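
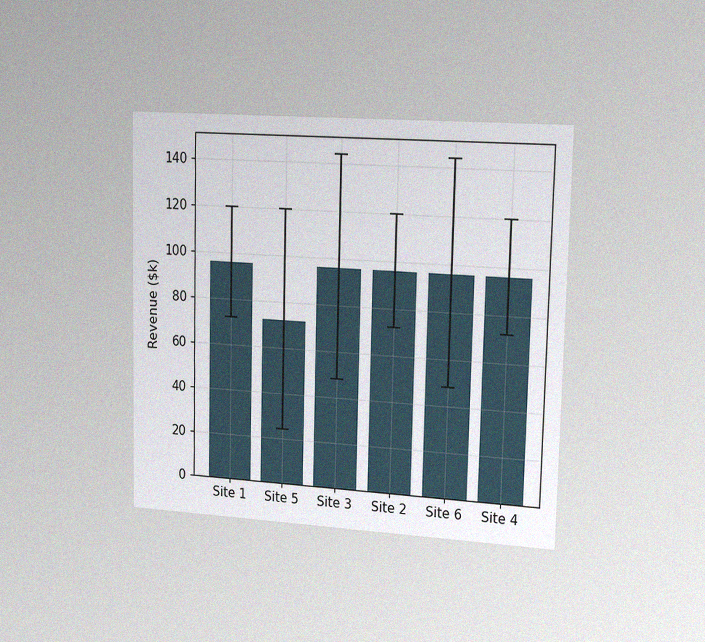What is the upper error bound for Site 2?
The chart is viewed slightly from the right, with some photo noise. The Site 2 bar's upper whisker reaches $120k.

$120k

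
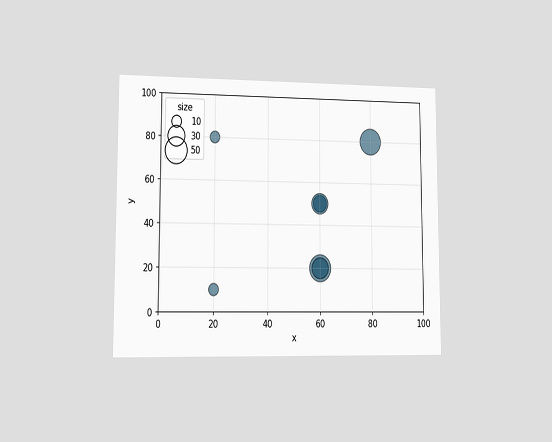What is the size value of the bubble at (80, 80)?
50

The chart is viewed at a slight angle. Matching the bubble at (80, 80) against the size legend gives 50.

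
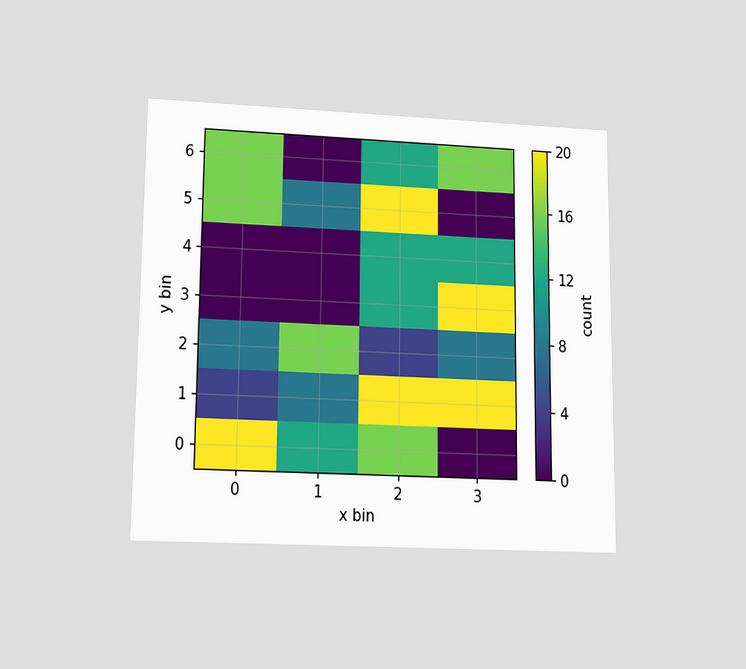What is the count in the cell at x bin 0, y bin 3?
0

The chart is viewed slightly from below. Matching the cell (0, 3) against the colorbar gives 0.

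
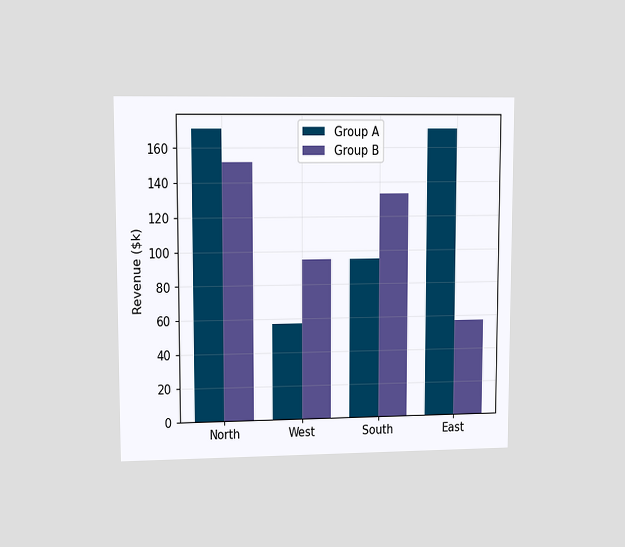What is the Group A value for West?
The chart is viewed at a slight angle. The Group A bar at West reaches $57k on the y-axis.

$57k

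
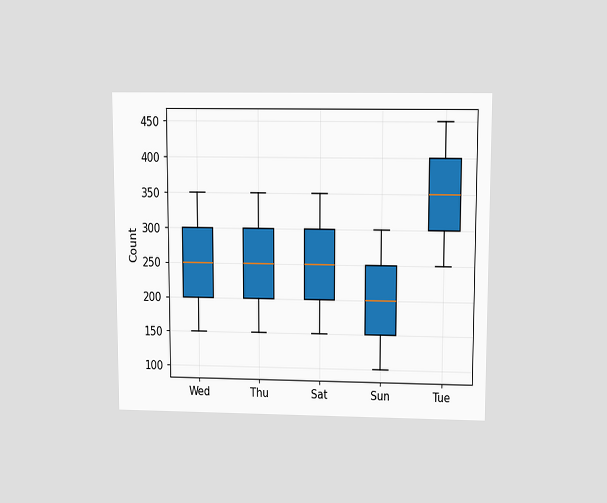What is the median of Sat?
The chart is viewed slightly from above. The median line in the Sat box sits at 250.

250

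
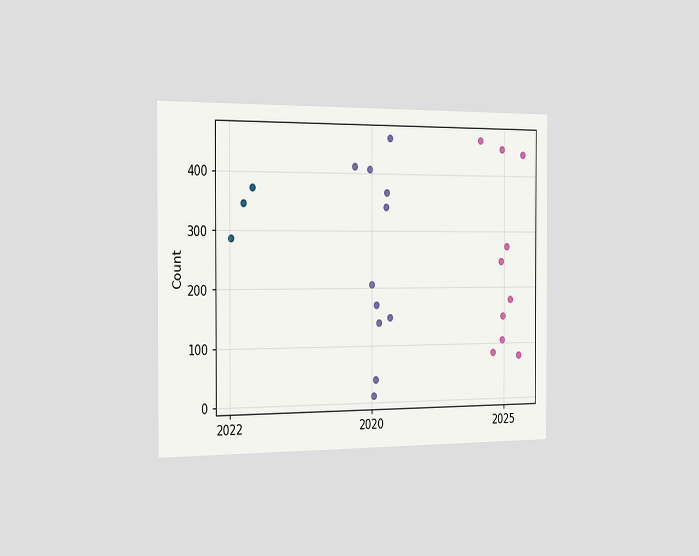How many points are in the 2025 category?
The chart is viewed slightly from the left. Counting the markers in the 2025 column gives 10.

10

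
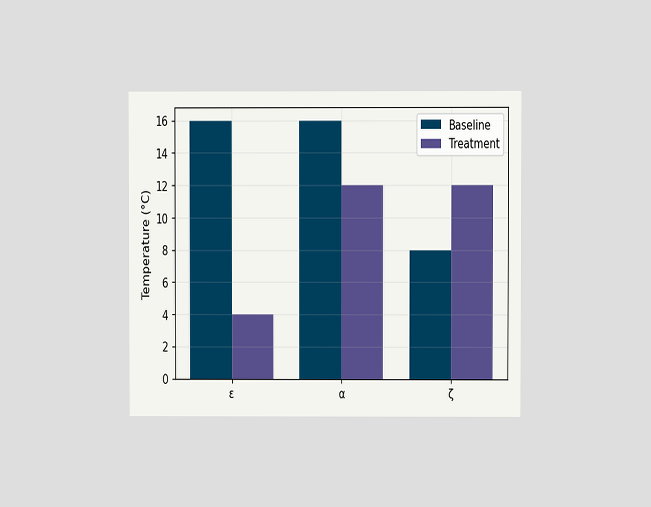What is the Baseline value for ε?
16°C

The chart is viewed at a slight angle. The Baseline bar at ε reaches 16°C on the y-axis.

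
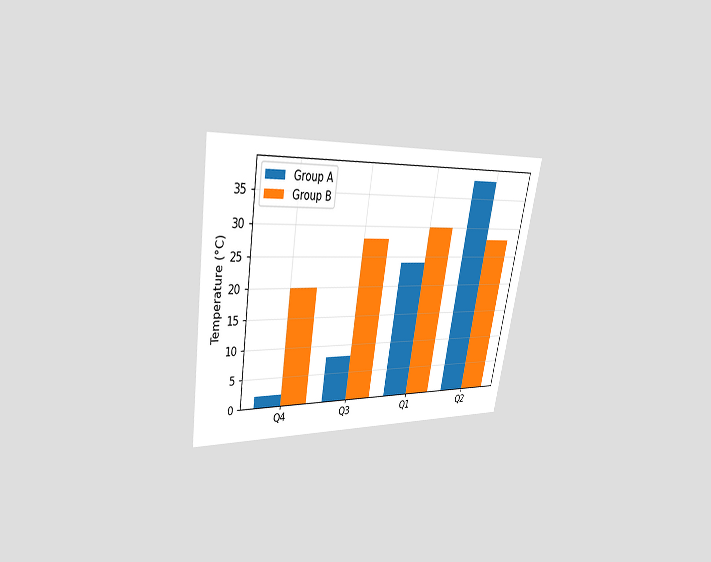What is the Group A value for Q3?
The chart is tilted about 10° clockwise and viewed at a slight angle. The Group A bar at Q3 reaches 8°C on the y-axis.

8°C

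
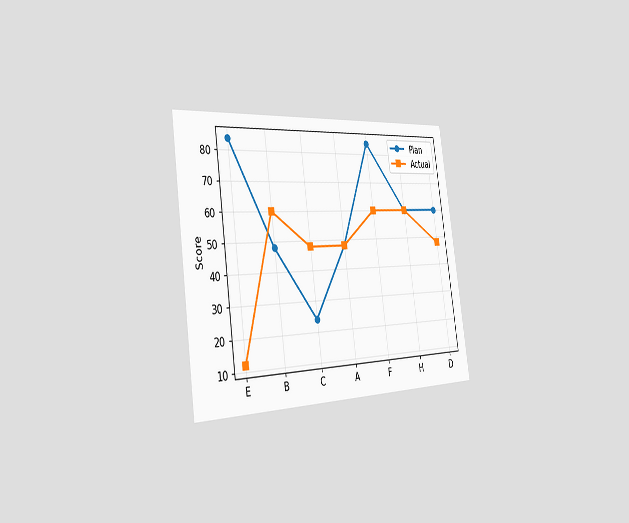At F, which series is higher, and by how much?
The chart is tilted about 8° counter-clockwise and viewed slightly from the left. At F, Plan sits above the other line by 24.

Plan, by 24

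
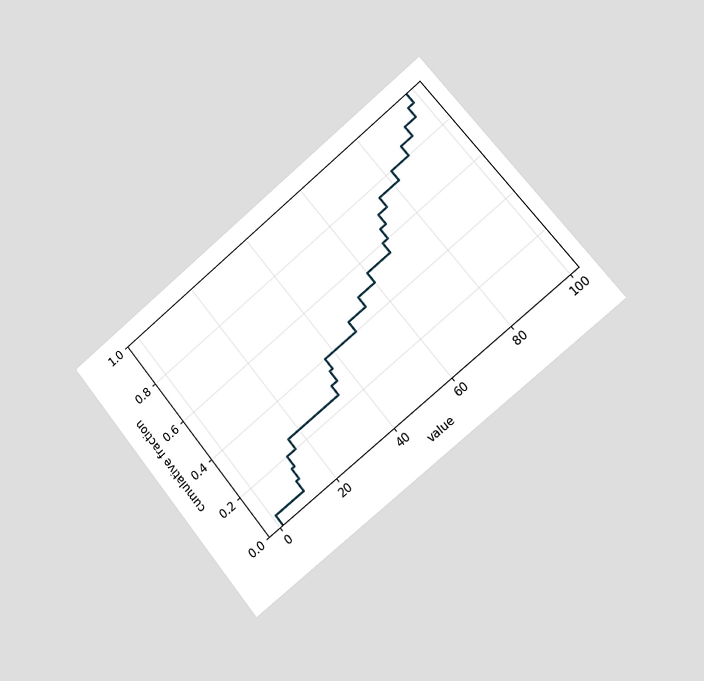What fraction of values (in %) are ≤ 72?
The chart is tilted about 39° counter-clockwise and viewed slightly from the right. At x=72 the ECDF step is at 70%.

70%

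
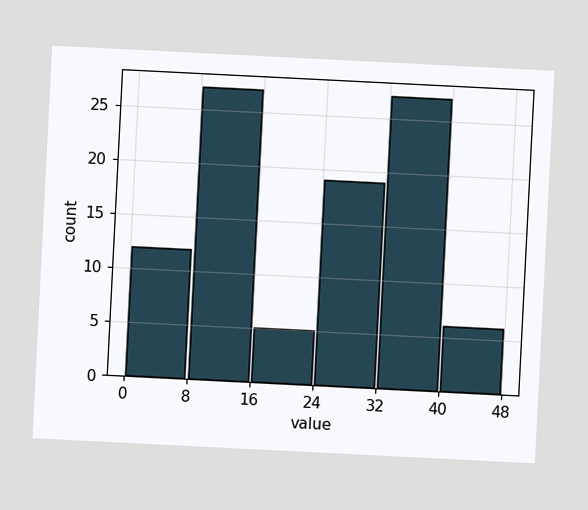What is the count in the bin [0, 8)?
12

The chart is tilted about 3° clockwise. The [0, 8) bin has height 12.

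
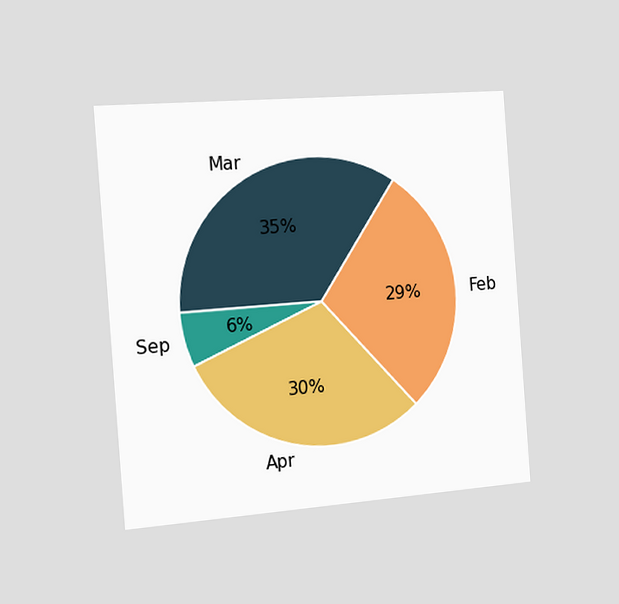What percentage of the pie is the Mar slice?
The chart is tilted about 4° counter-clockwise and viewed slightly from the left. The Mar slice takes up 35% of the pie.

35%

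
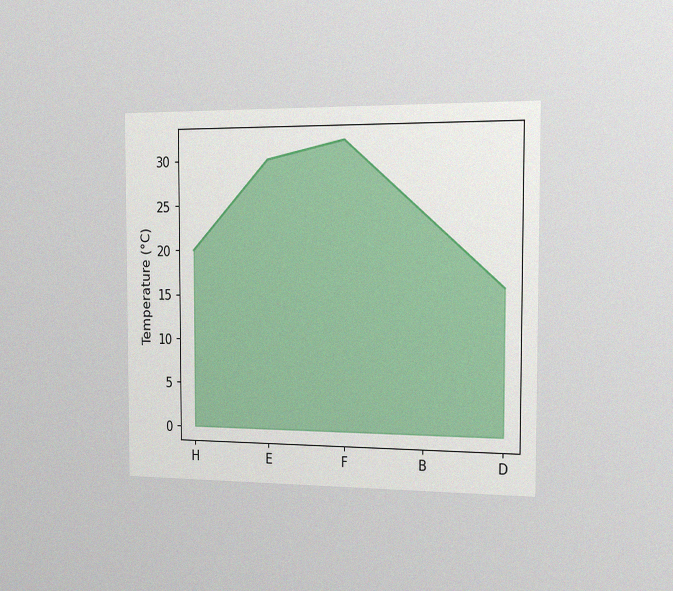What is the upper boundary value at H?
The chart is viewed slightly from the right, with some photo noise. At H the upper boundary is at 20°C.

20°C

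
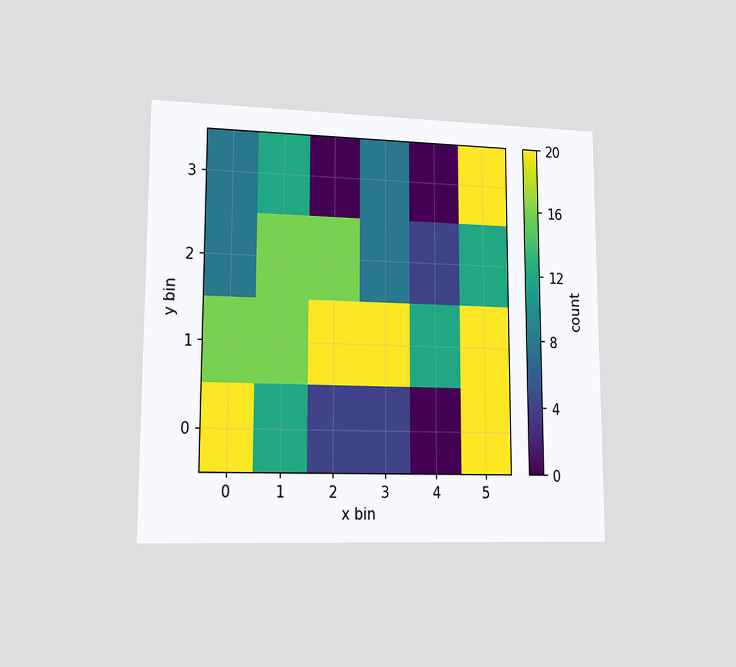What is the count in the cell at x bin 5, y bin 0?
20

The chart is viewed at a slight angle. Matching the cell (5, 0) against the colorbar gives 20.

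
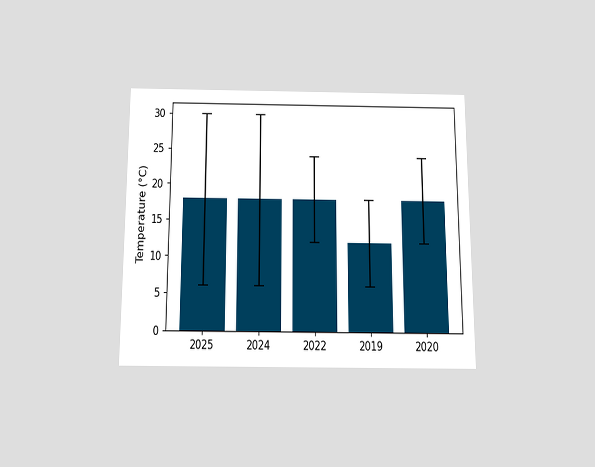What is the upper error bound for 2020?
24°C

The chart is viewed slightly from below. The 2020 bar's upper whisker reaches 24°C.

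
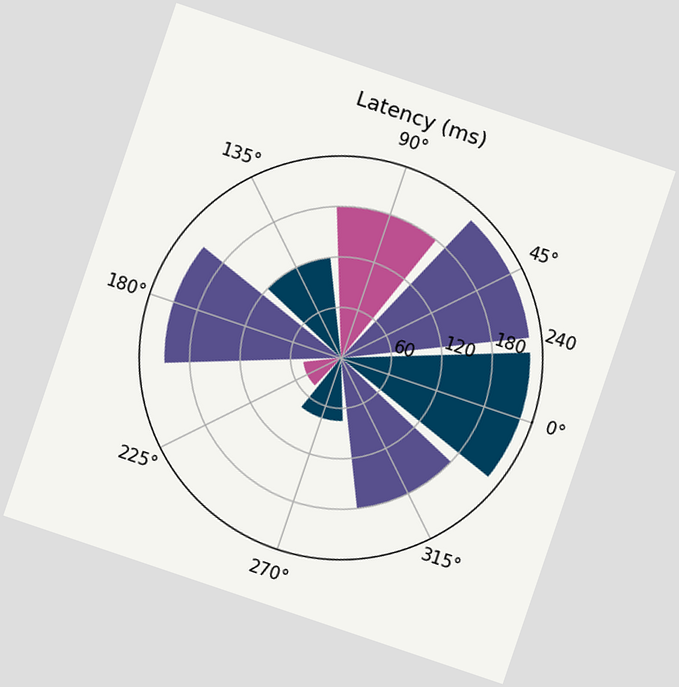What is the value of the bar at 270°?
The chart is tilted about 19° clockwise. The bar at 270° reaches 75ms on the radial axis.

75ms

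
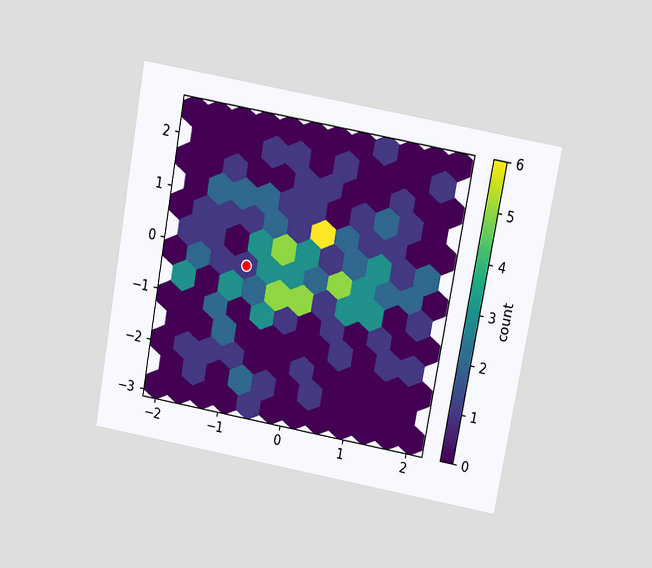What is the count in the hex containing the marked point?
The chart is tilted about 10° clockwise and viewed slightly from above. The marked hex reads 1 on the colorbar.

1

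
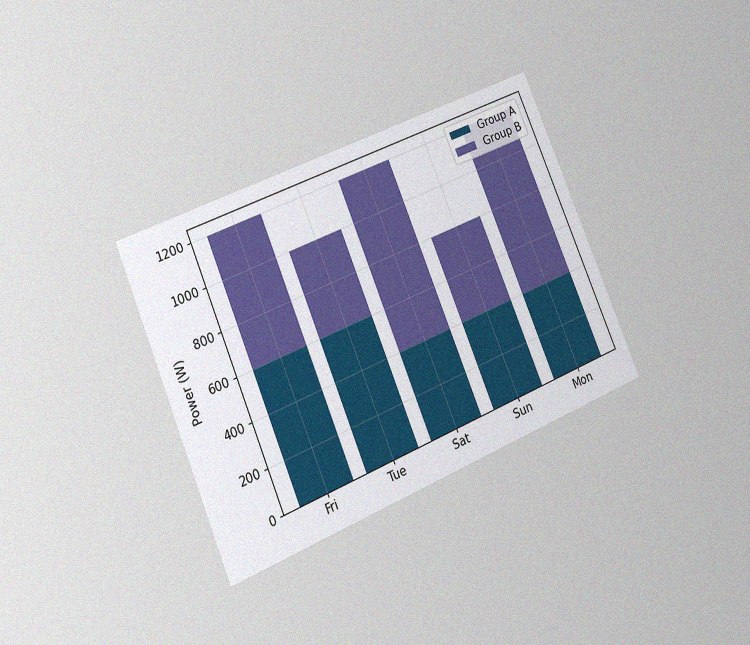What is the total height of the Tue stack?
The chart is tilted about 23° counter-clockwise and viewed at a slight angle, with some photo noise. The Tue stack's top reaches 1000W on the y-axis.

1000W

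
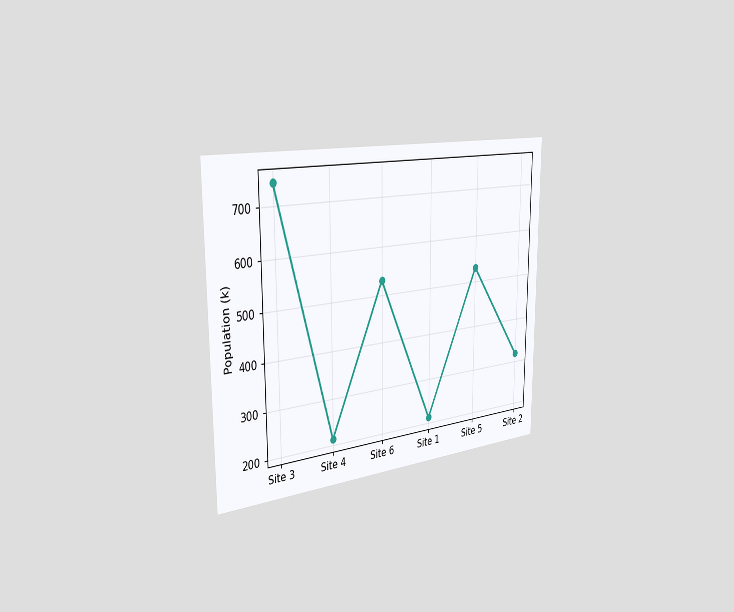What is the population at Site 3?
742k

The chart is viewed slightly from the left. At Site 3, the line is at 742k.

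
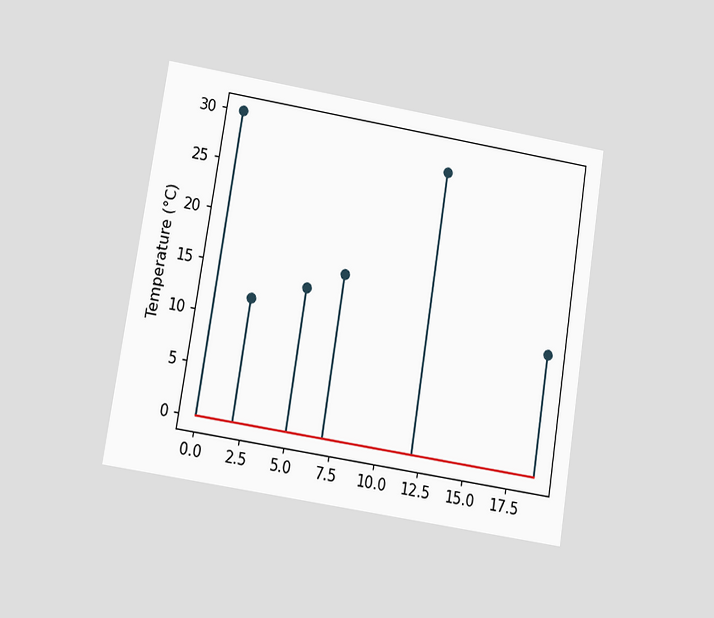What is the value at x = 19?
12°C

The chart is tilted about 9° clockwise and viewed at a slight angle. The stem at x=19 reaches 12°C.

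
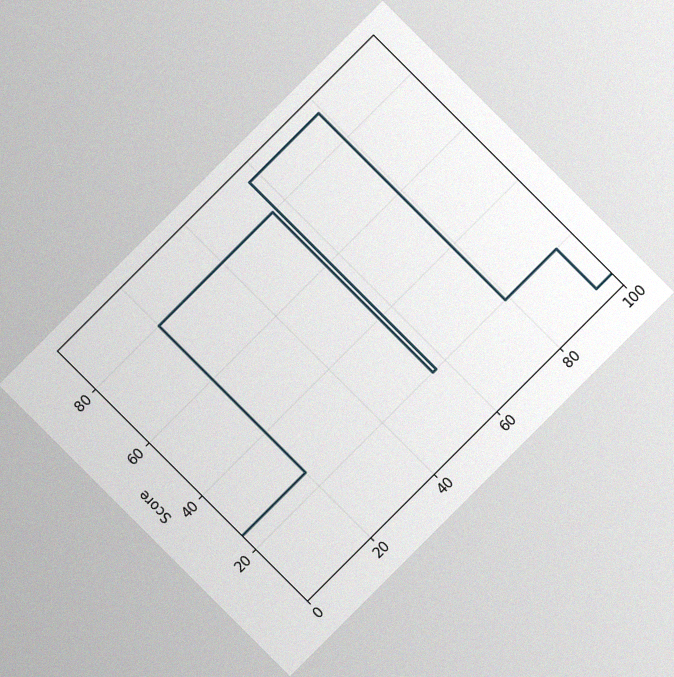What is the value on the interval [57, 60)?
90

The chart is tilted about 45° counter-clockwise, with some photo noise. On [57, 60) the step sits at 90.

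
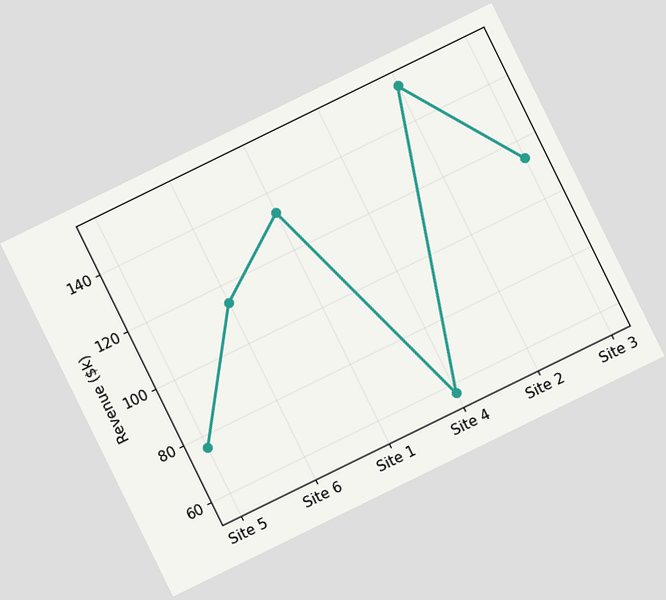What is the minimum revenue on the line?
The chart is tilted about 26° counter-clockwise. The lowest point is at Site 4, and reading across to the y-axis gives $57k.

$57k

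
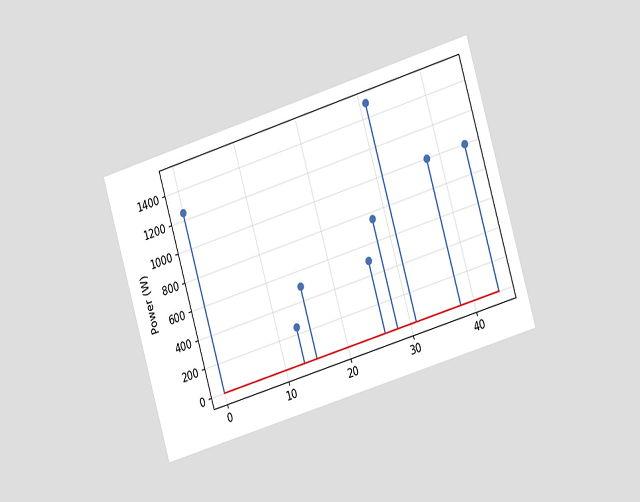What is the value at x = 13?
250W

The chart is tilted about 17° counter-clockwise and viewed slightly from the right. The stem at x=13 reaches 250W.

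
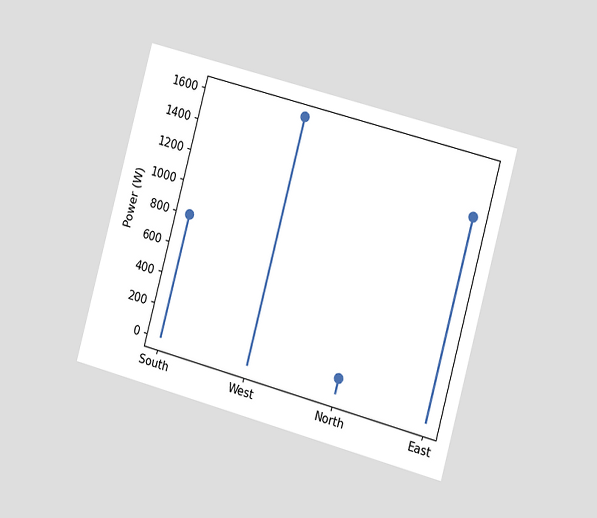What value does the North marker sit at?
The chart is tilted about 15° clockwise and viewed at a slight angle. The North marker sits at 100W.

100W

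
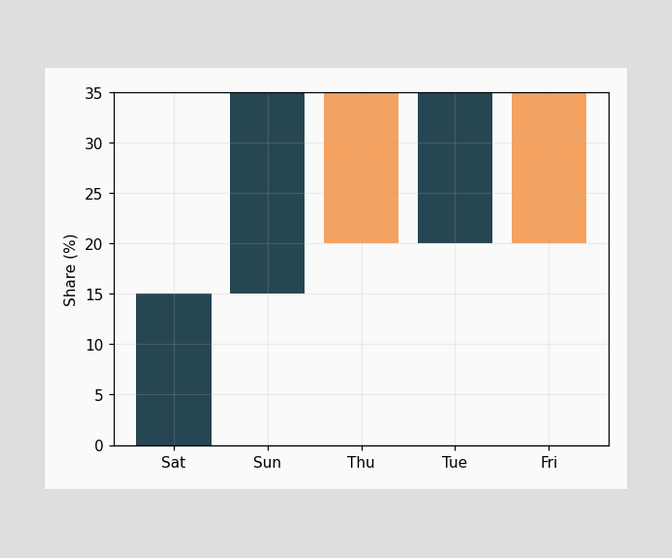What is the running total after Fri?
After Fri the running total reaches 20%.

20%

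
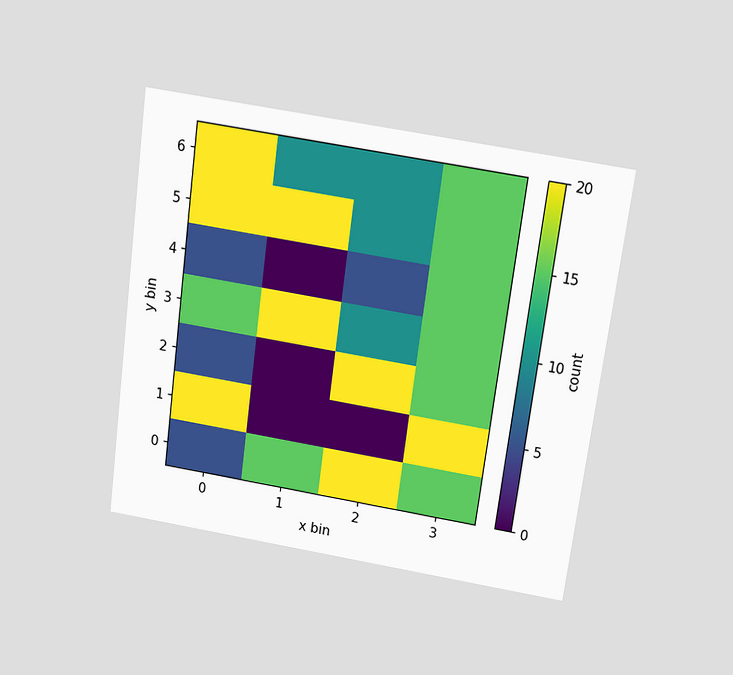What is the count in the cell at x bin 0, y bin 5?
20

The chart is tilted about 8° clockwise and viewed slightly from above. Matching the cell (0, 5) against the colorbar gives 20.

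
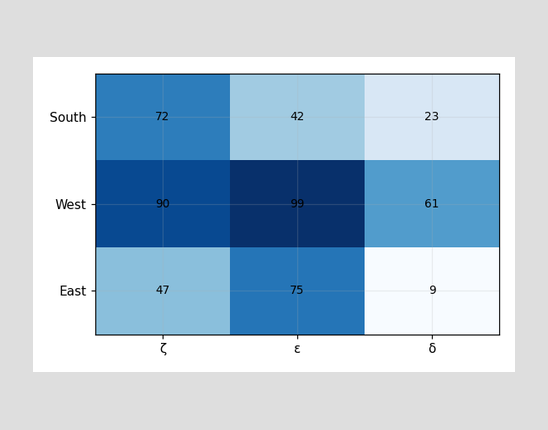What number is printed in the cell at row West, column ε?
The (West, ε) cell reads 99.

99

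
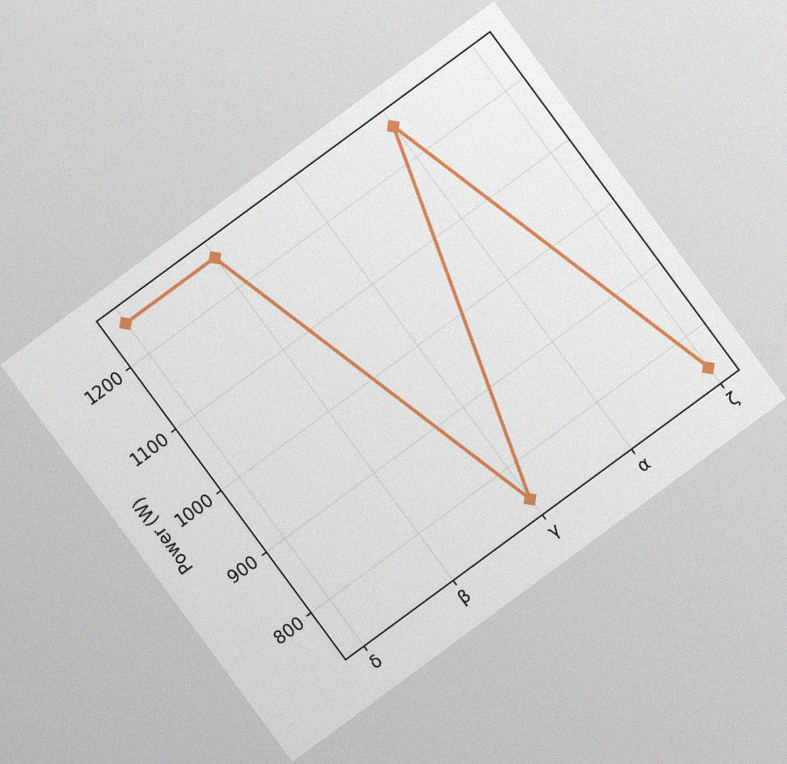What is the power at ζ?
750W

The chart is tilted about 36° counter-clockwise, with some photo noise. At ζ, the line is at 750W.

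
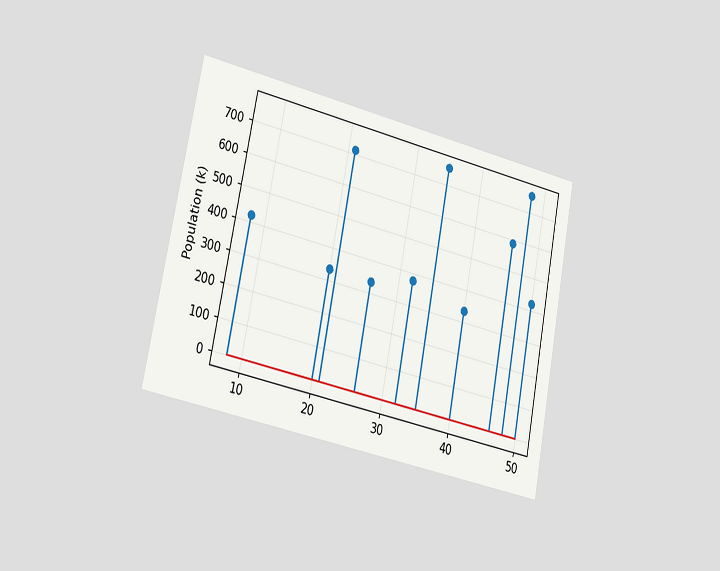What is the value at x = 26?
336k

The chart is tilted about 11° clockwise and viewed slightly from the left. The stem at x=26 reaches 336k.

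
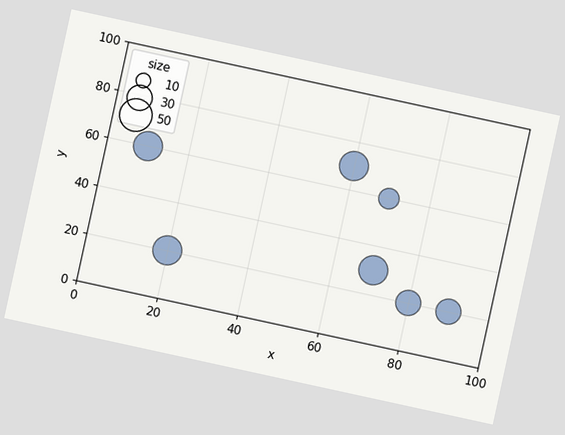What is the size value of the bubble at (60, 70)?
40

The chart is tilted about 12° clockwise. Matching the bubble at (60, 70) against the size legend gives 40.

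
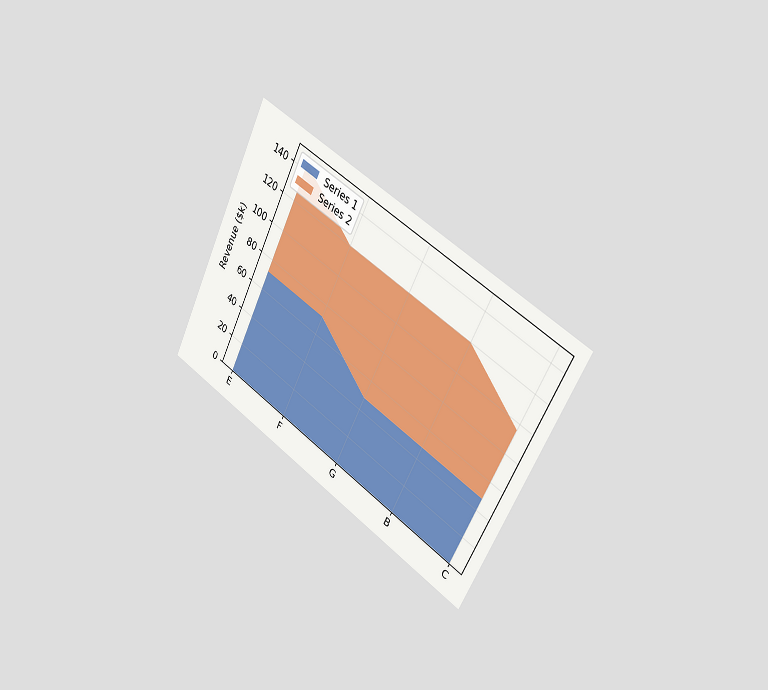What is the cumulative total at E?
The chart is tilted about 27° clockwise and viewed slightly from the right. The stacked total at E reaches $144k.

$144k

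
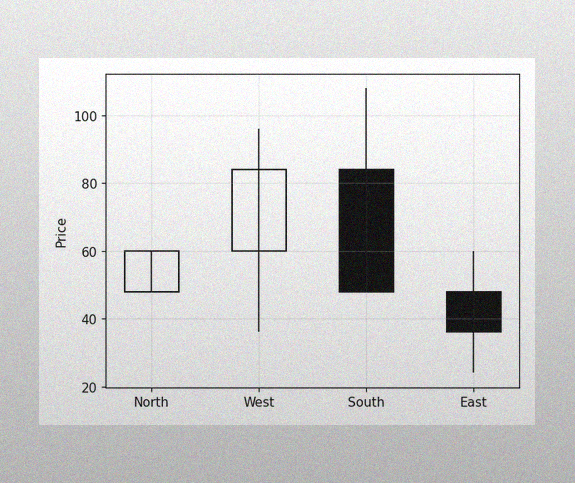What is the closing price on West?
84

The image has some photo noise and uneven lighting. The West candle closes at 84.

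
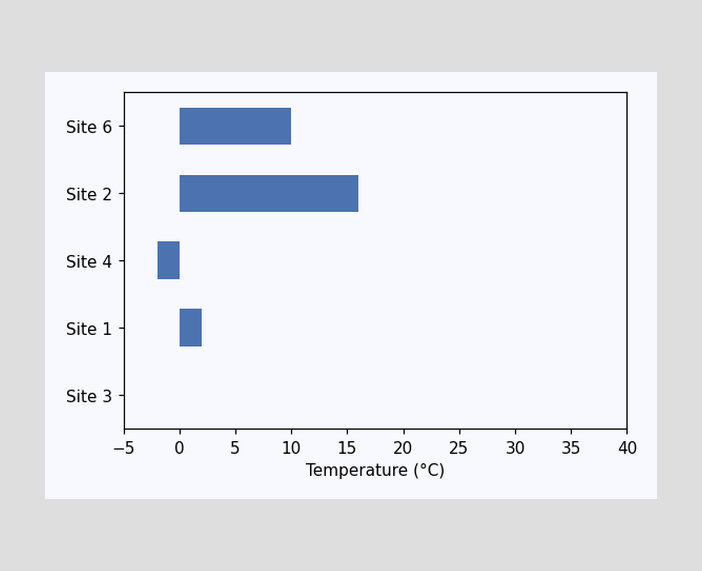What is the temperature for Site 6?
Reading along the chart's x-axis, the Site 6 bar reaches 10°C.

10°C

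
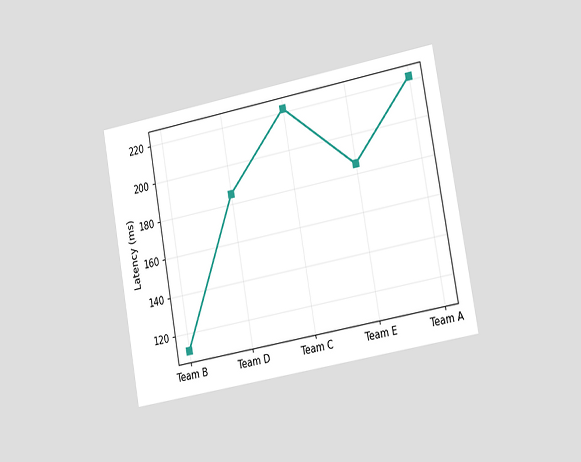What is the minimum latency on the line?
111ms

The chart is tilted about 10° counter-clockwise and viewed slightly from the right. The lowest point is at Team B, and reading across to the y-axis gives 111ms.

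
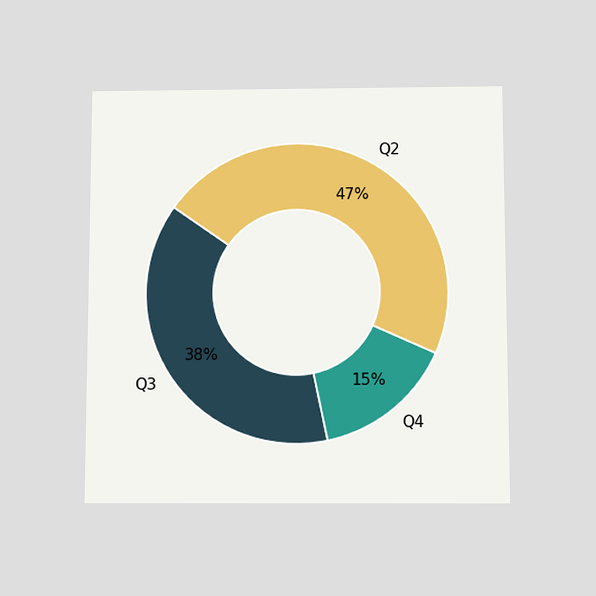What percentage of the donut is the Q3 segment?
The chart is viewed slightly from below. The Q3 segment takes up 38% of the ring.

38%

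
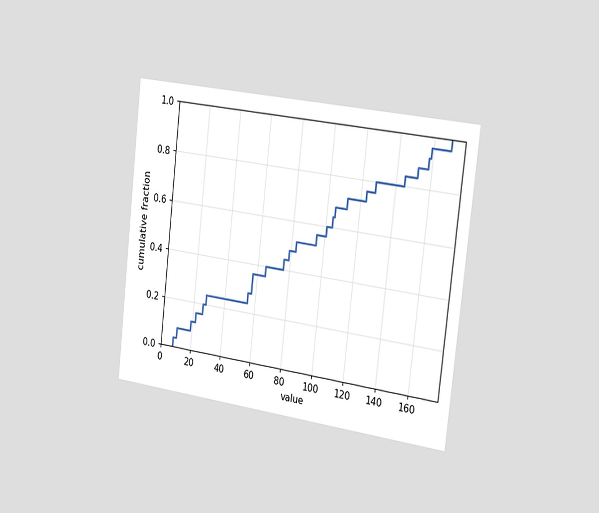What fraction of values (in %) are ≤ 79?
The chart is tilted about 6° clockwise and viewed slightly from the right. At x=79 the ECDF step is at 48%.

48%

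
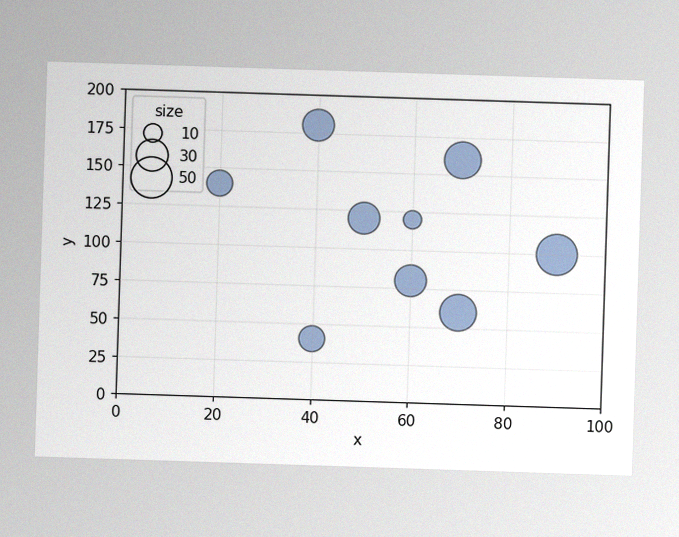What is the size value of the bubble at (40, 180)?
30

The image has some photo noise and uneven lighting. Matching the bubble at (40, 180) against the size legend gives 30.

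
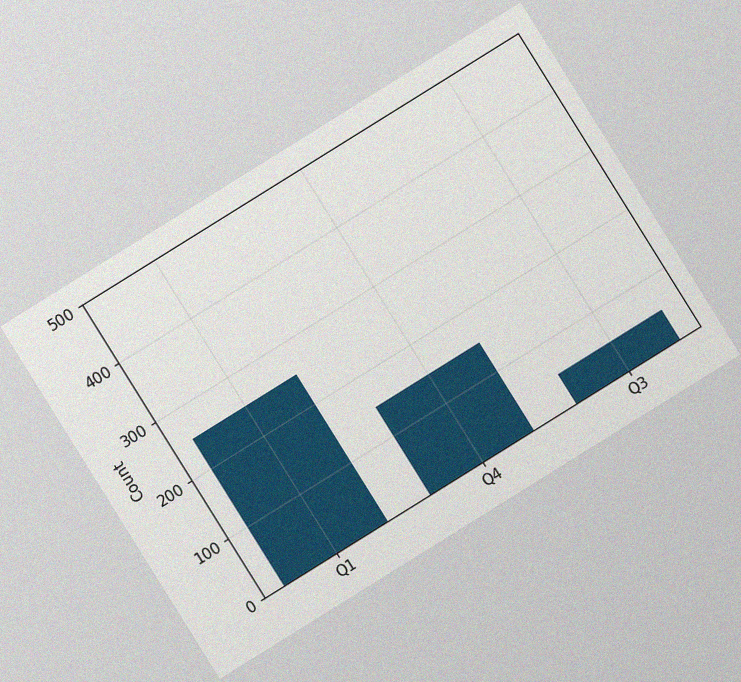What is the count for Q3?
The chart is tilted about 32° counter-clockwise, with some photo noise. Reading along the chart's y-axis, the Q3 bar reaches 50.

50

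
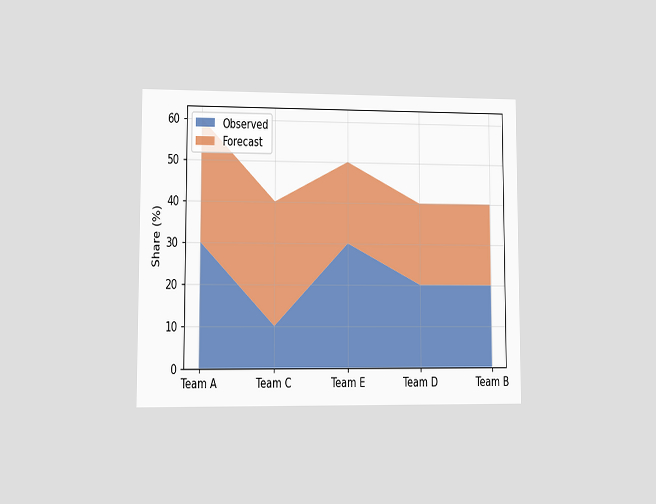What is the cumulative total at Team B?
The chart is viewed at a slight angle. The stacked total at Team B reaches 40%.

40%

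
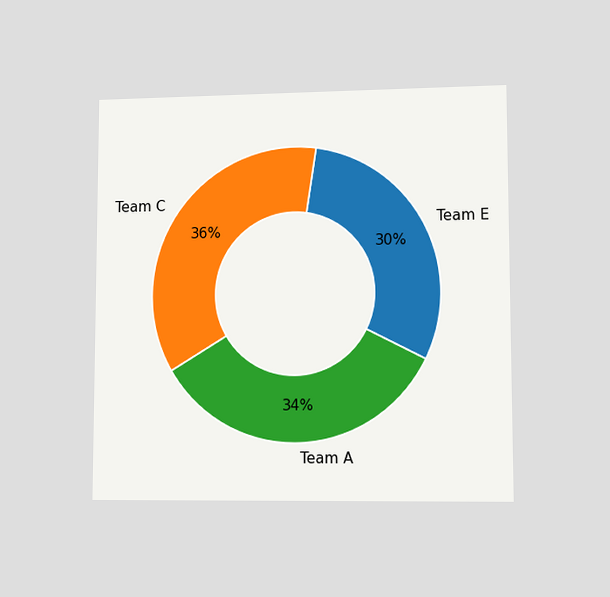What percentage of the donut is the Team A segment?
The chart is viewed at a slight angle. The Team A segment takes up 34% of the ring.

34%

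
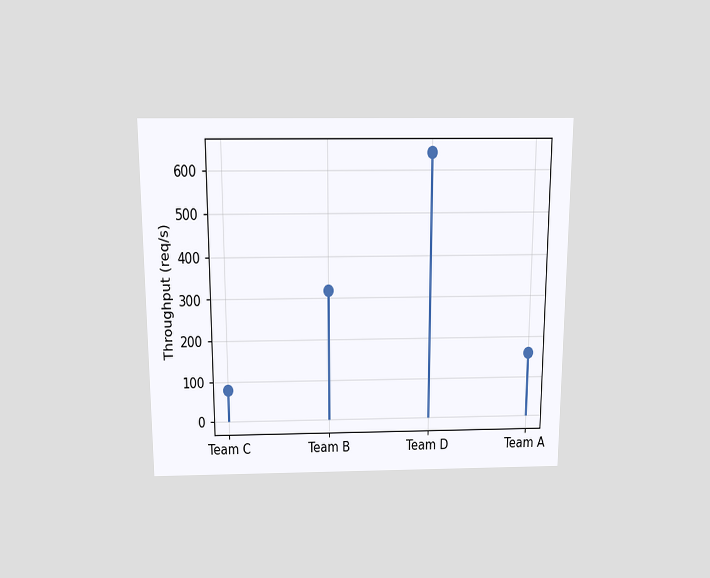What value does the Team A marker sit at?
160req/s

The chart is viewed slightly from above. The Team A marker sits at 160req/s.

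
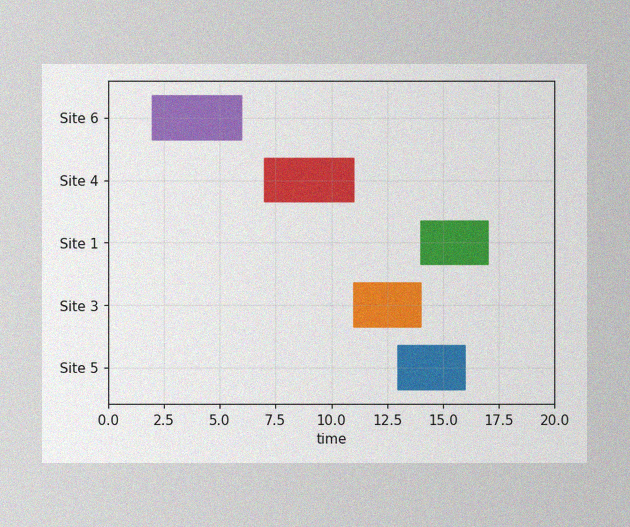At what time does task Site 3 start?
The image has some photo noise and uneven lighting. The Site 3 bar begins at t=11.

11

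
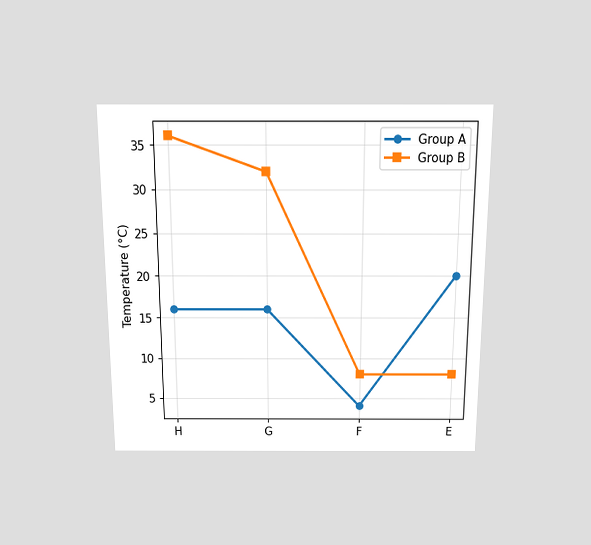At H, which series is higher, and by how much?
The chart is viewed slightly from above. At H, Group B sits above the other line by 20°C.

Group B, by 20°C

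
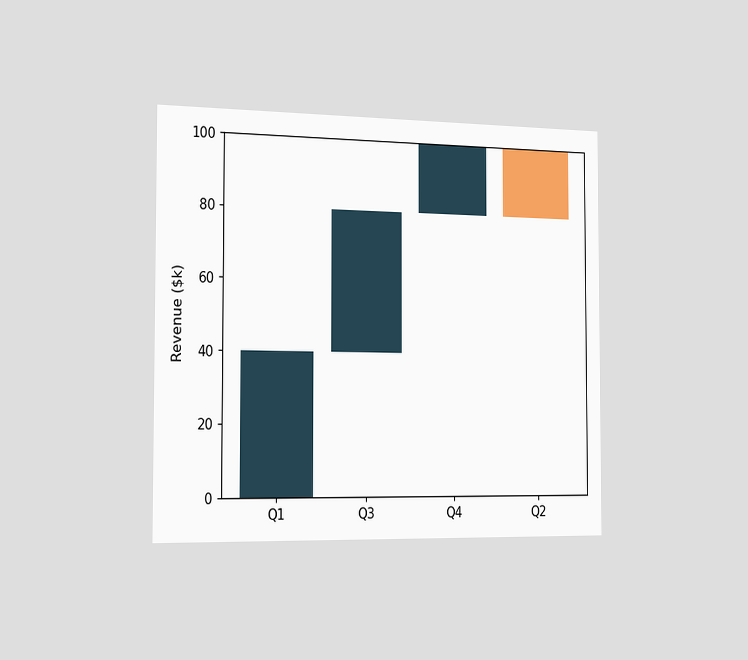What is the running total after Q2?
The chart is viewed slightly from the left. After Q2 the running total reaches $80k.

$80k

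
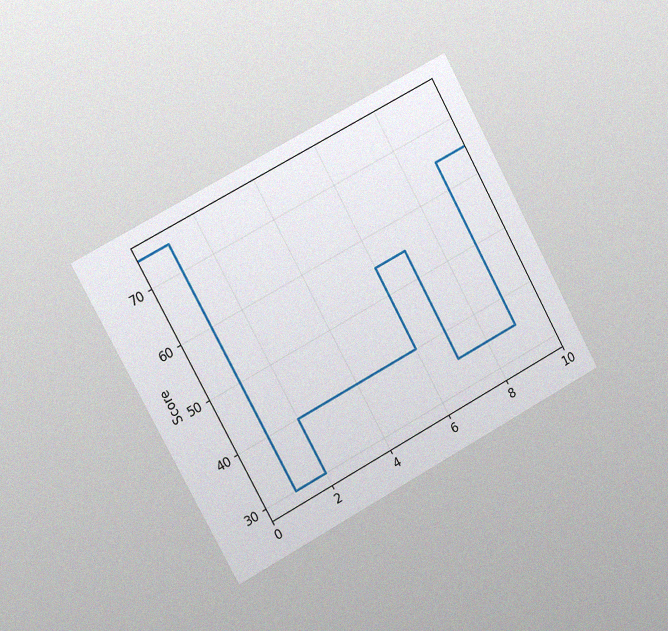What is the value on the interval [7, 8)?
The chart is tilted about 28° counter-clockwise and viewed slightly from the left, with some photo noise. On [7, 8) the step sits at 35.

35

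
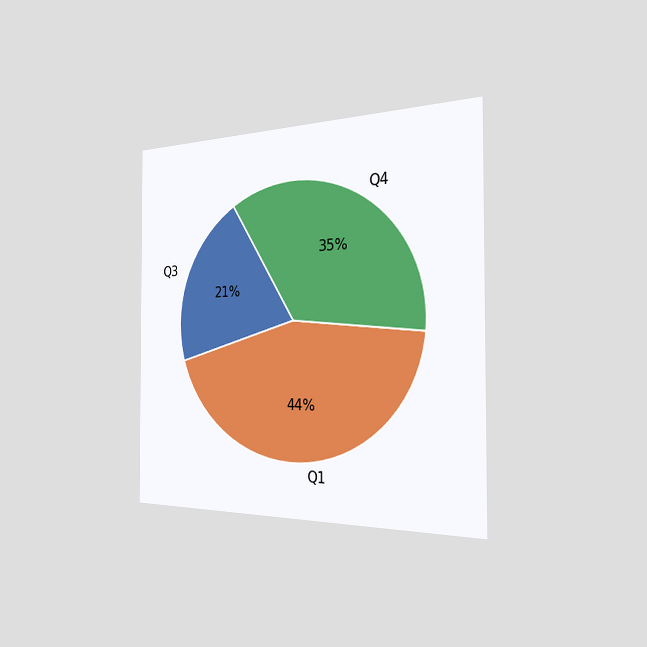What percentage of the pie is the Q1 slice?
44%

The chart is viewed slightly from the right. The Q1 slice takes up 44% of the pie.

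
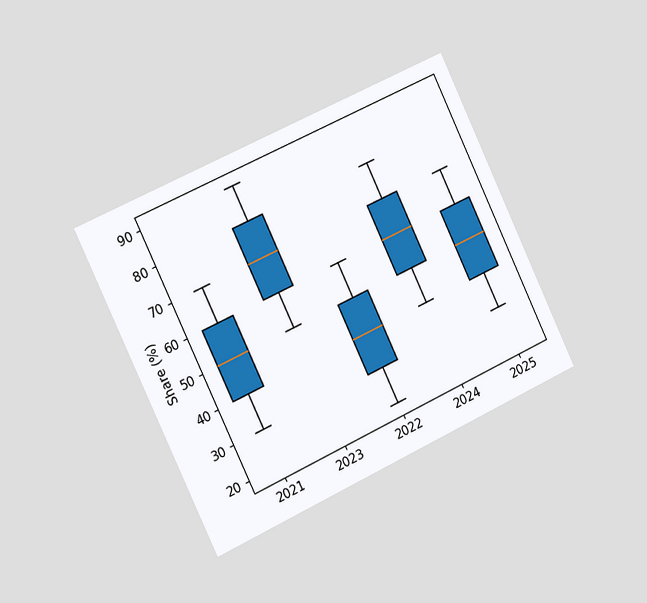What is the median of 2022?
The chart is tilted about 25° counter-clockwise and viewed slightly from the left. The median line in the 2022 box sits at 40%.

40%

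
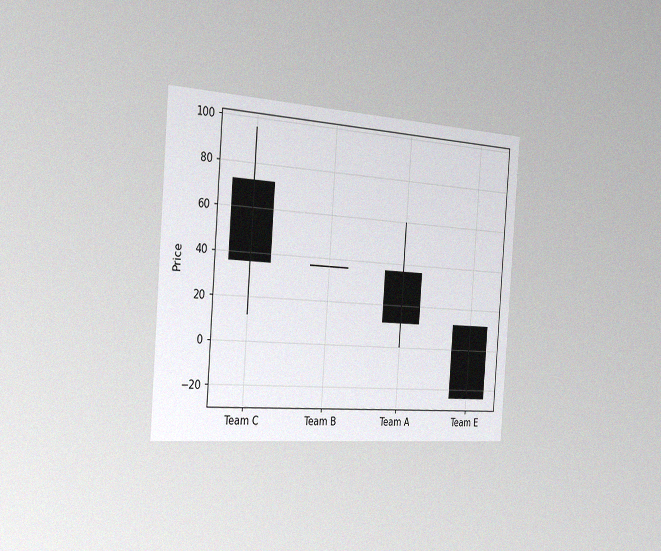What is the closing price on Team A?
The chart is tilted about 4° clockwise and viewed slightly from the left, with some photo noise. The Team A candle closes at 12.

12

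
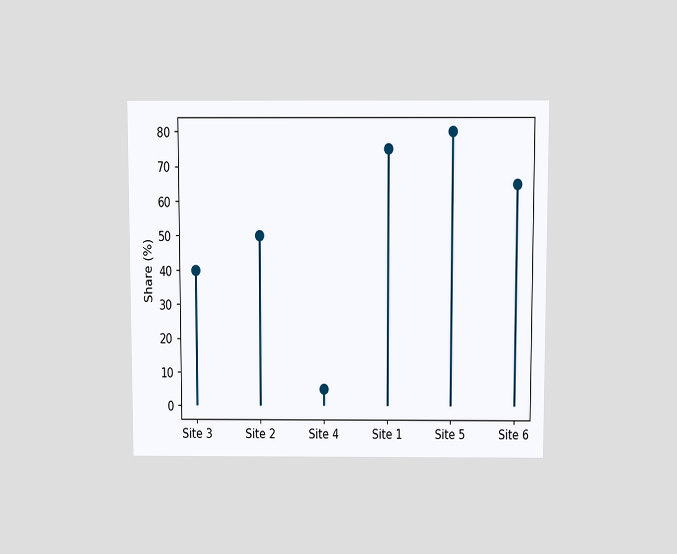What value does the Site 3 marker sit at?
The chart is viewed slightly from above. The Site 3 marker sits at 40%.

40%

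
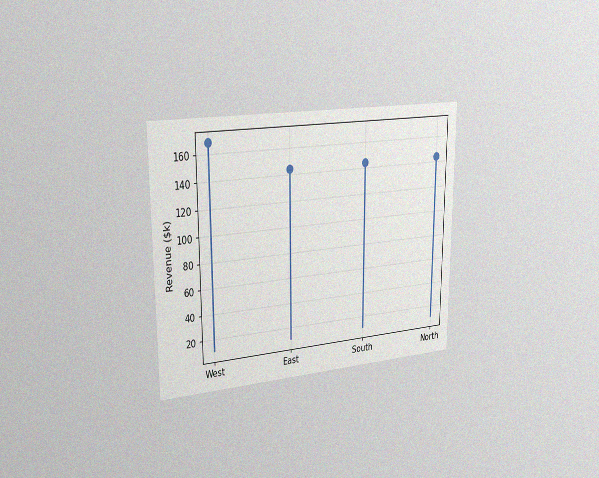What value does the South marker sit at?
The chart is viewed slightly from the left, with some photo noise. The South marker sits at $144k.

$144k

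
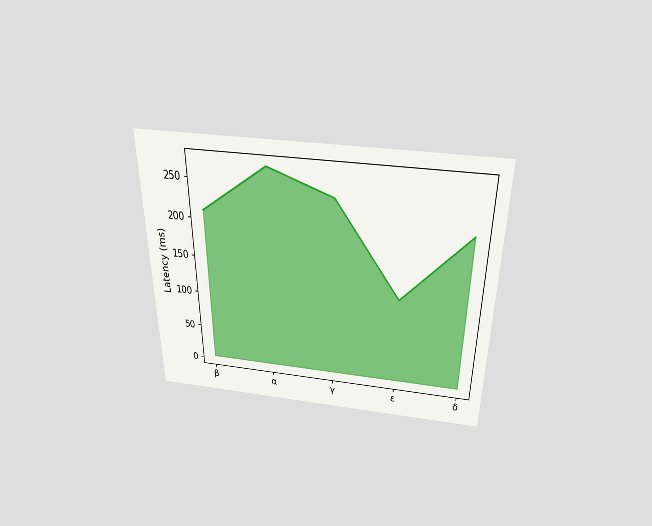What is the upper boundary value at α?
The chart is viewed slightly from above. At α the upper boundary is at 270ms.

270ms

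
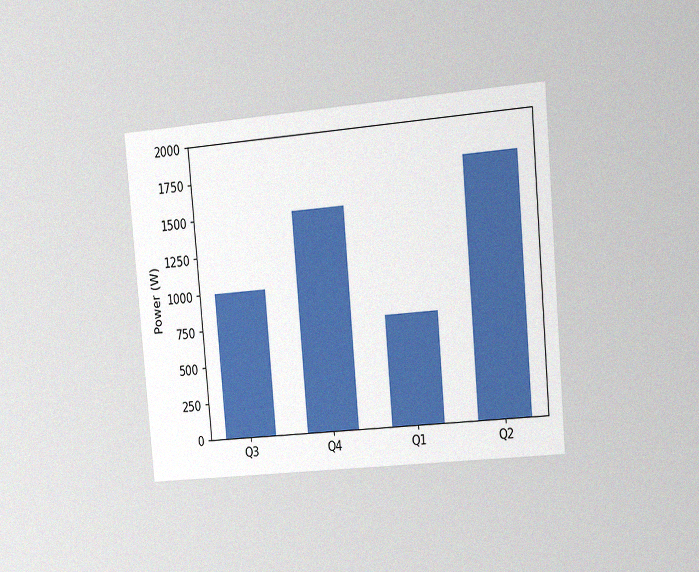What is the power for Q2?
1750W

The chart is tilted about 5° counter-clockwise and viewed at a slight angle, with some photo noise. Reading along the chart's y-axis, the Q2 bar reaches 1750W.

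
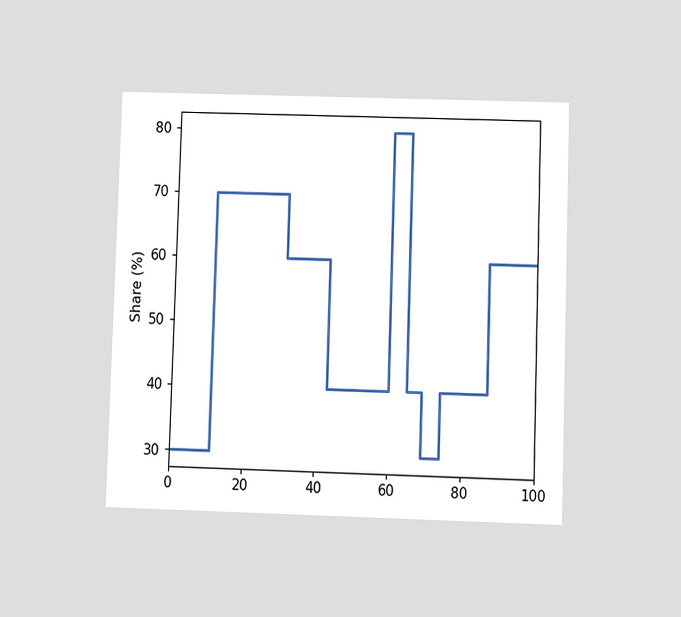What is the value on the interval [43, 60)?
40%

The chart is viewed at a slight angle. On [43, 60) the step sits at 40%.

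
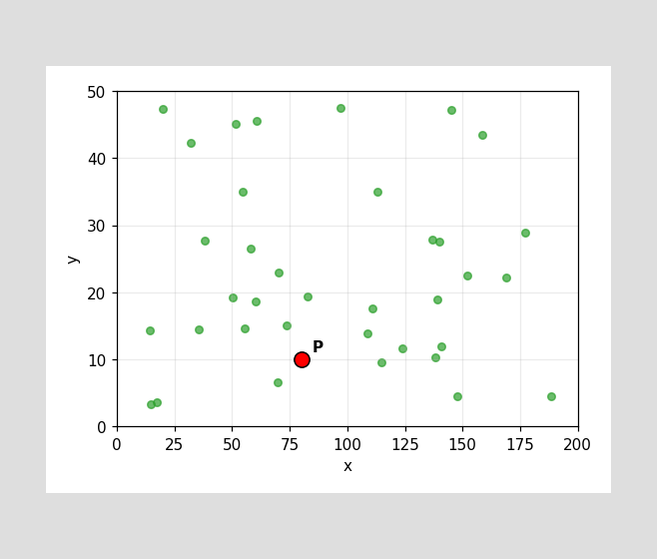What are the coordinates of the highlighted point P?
(80, 10)

Following the gridlines from P to each axis, P sits at (80, 10).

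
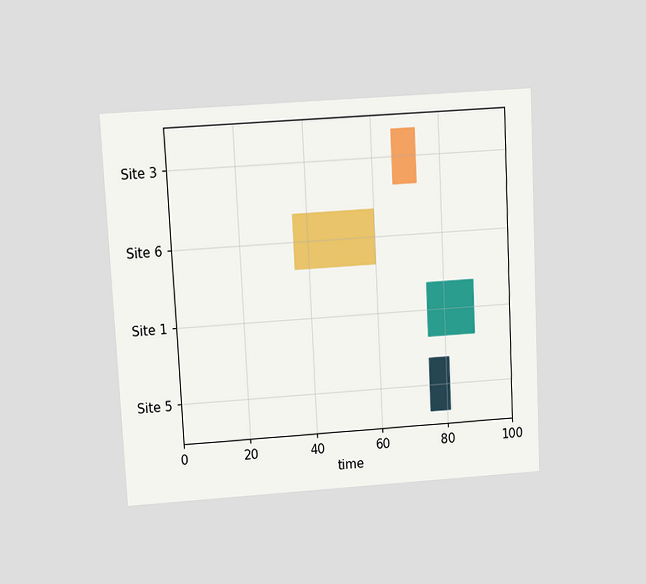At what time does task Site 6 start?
36

The chart is tilted about 3° counter-clockwise and viewed slightly from above. The Site 6 bar begins at t=36.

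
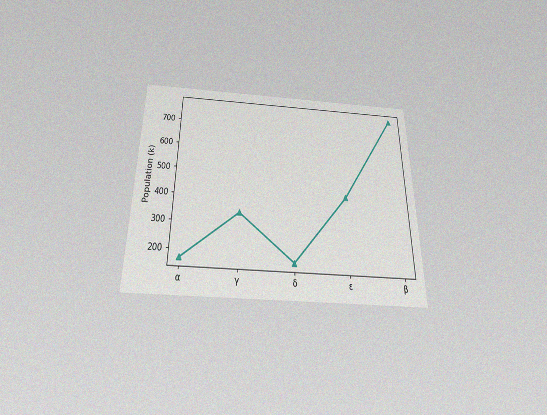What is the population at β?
The chart is viewed slightly from below, with some photo noise. At β, the line is at 765k.

765k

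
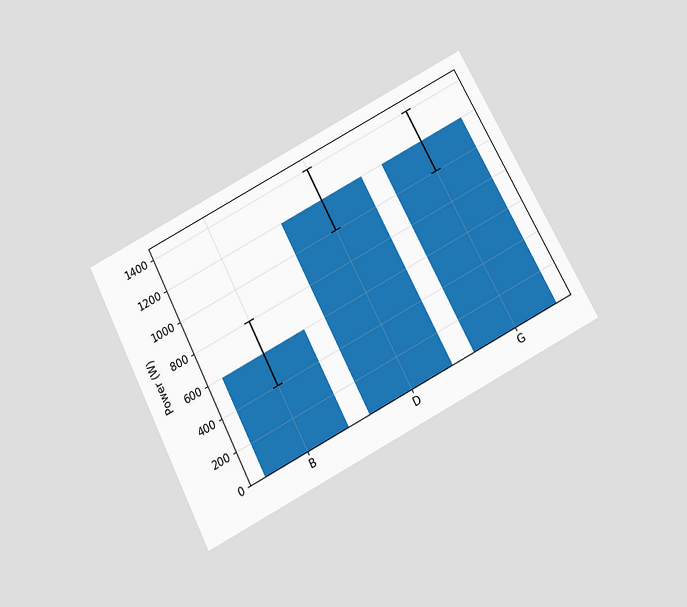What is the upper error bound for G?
The chart is tilted about 27° counter-clockwise and viewed slightly from below. The G bar's upper whisker reaches 1400W.

1400W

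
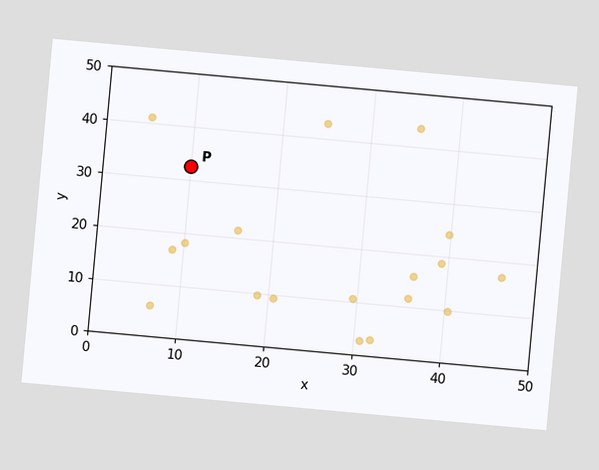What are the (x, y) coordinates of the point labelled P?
The chart is tilted about 5° clockwise. Following the gridlines from P to each axis, P sits at (10, 32.5).

(10, 32.5)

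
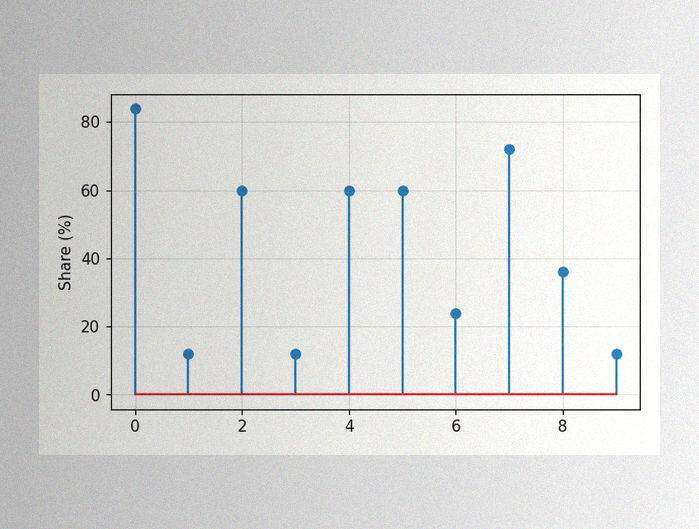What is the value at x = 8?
The image has some photo noise and uneven lighting. The stem at x=8 reaches 36%.

36%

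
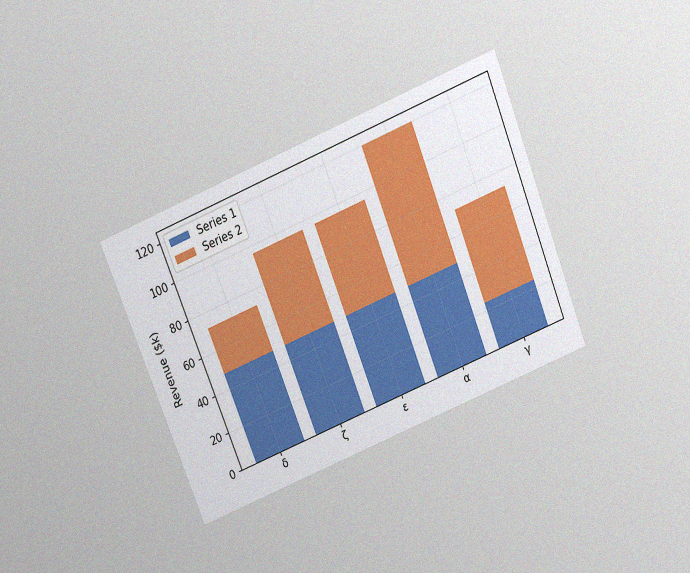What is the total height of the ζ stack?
The chart is tilted about 22° counter-clockwise and viewed slightly from above, with some photo noise. The ζ stack's top reaches $96k on the y-axis.

$96k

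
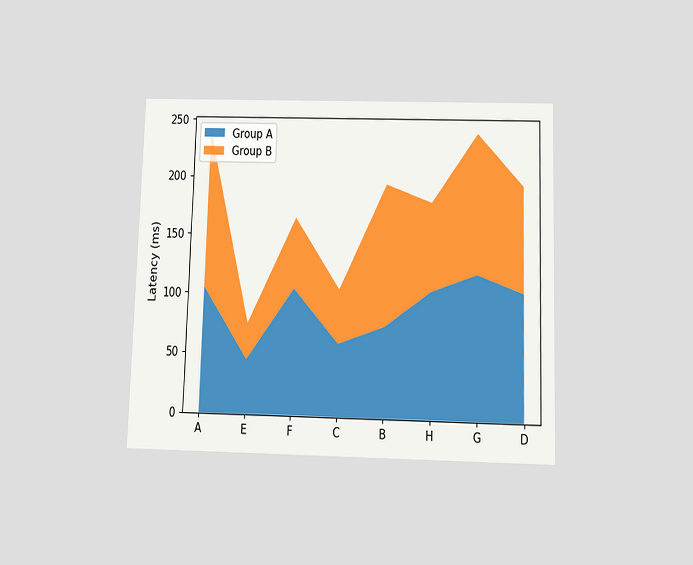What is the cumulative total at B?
The chart is viewed slightly from below. The stacked total at B reaches 195ms.

195ms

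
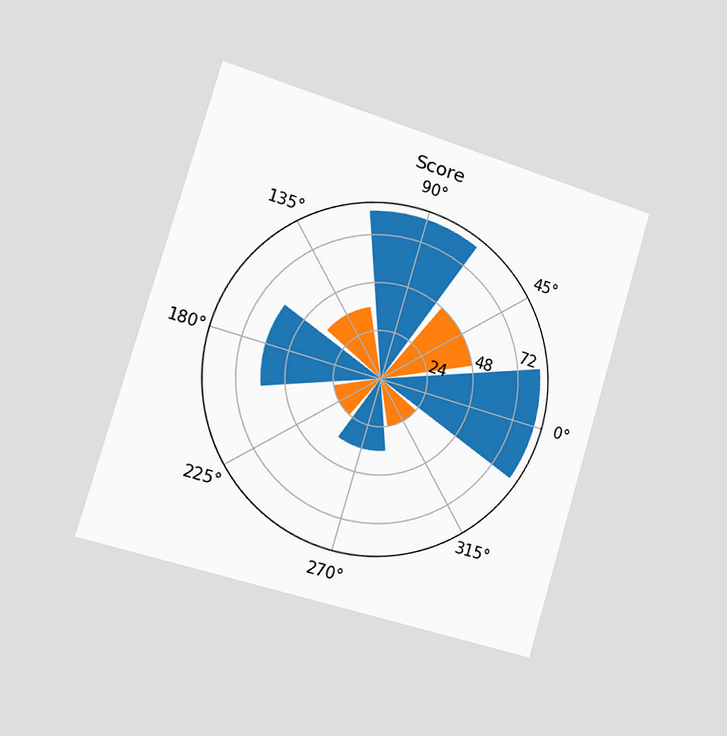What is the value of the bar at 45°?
48

The chart is tilted about 16° clockwise and viewed slightly from the left. The bar at 45° reaches 48 on the radial axis.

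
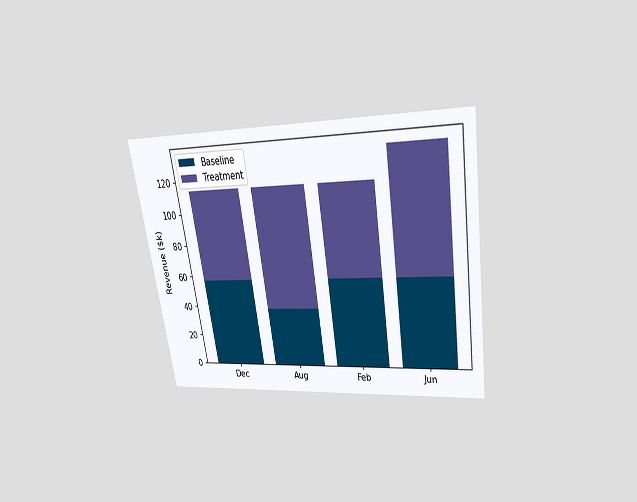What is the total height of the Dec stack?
The chart is tilted about 9° counter-clockwise and viewed slightly from above. The Dec stack's top reaches $114k on the y-axis.

$114k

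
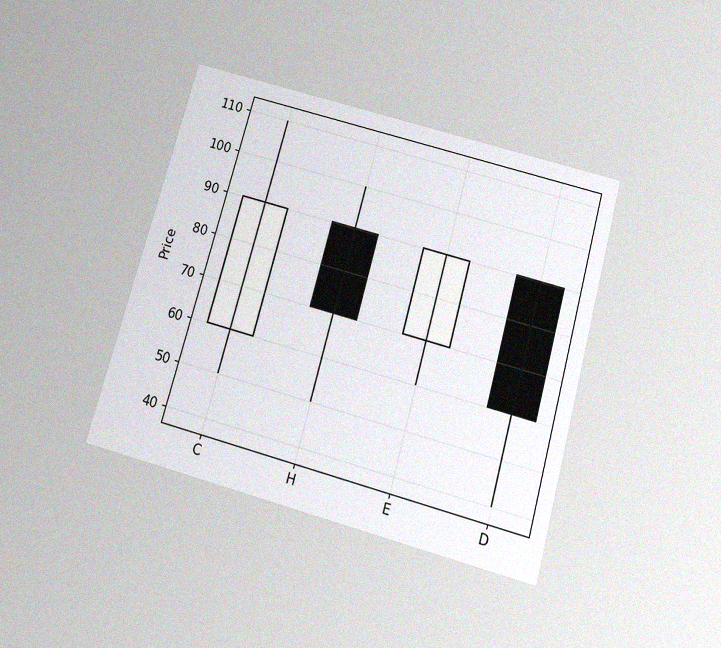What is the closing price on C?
The chart is tilted about 16° clockwise and viewed slightly from below, with some photo noise. The C candle closes at 90.

90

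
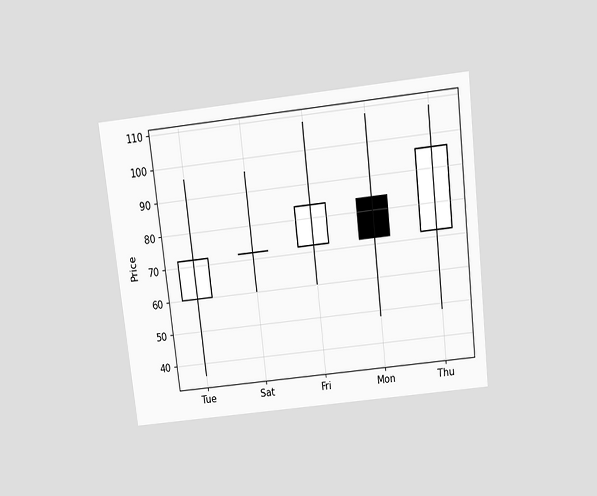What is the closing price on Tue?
The chart is tilted about 7° counter-clockwise and viewed slightly from above. The Tue candle closes at 72.

72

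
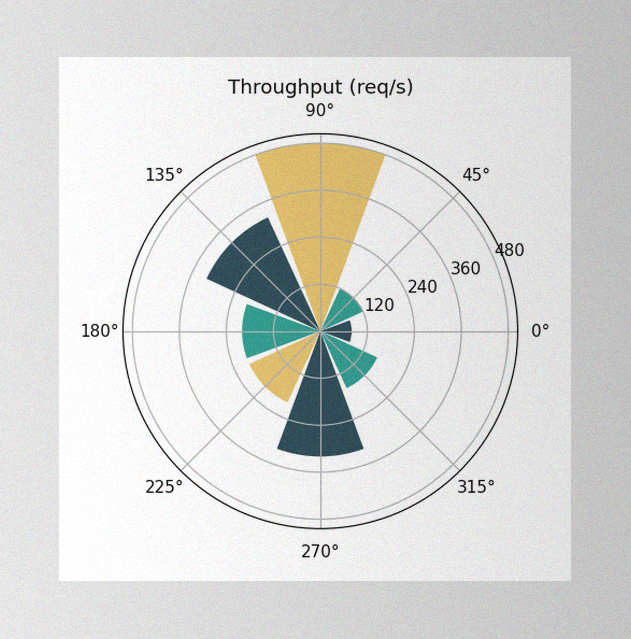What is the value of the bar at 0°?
80req/s

The image has some photo noise and uneven lighting. The bar at 0° reaches 80req/s on the radial axis.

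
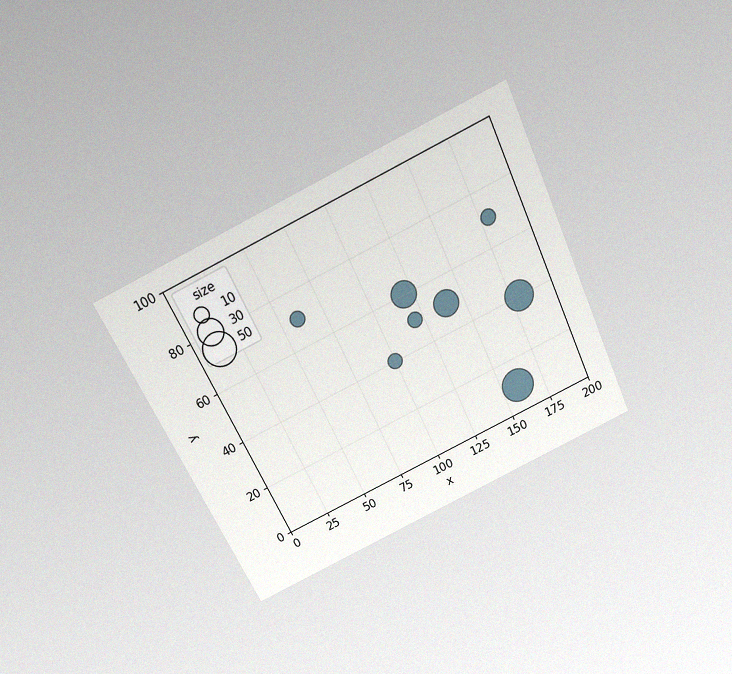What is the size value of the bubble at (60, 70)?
The chart is tilted about 26° counter-clockwise and viewed slightly from above, with some photo noise. Matching the bubble at (60, 70) against the size legend gives 10.

10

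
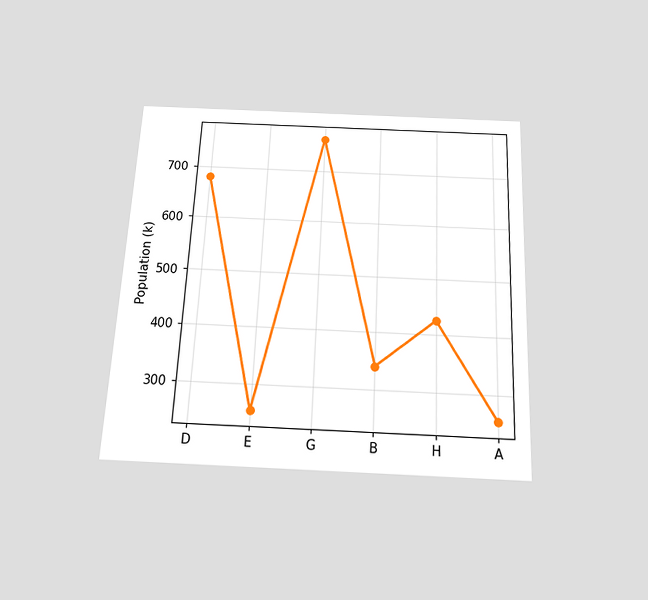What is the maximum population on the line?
765k

The chart is tilted about 3° clockwise and viewed slightly from below. The highest point is at G, and reading across to the y-axis gives 765k.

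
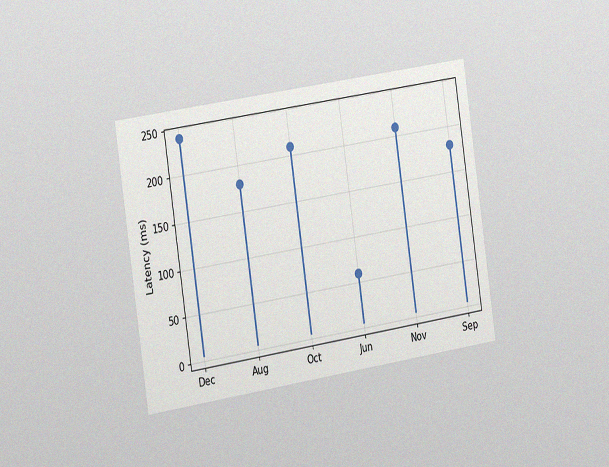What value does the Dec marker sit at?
The chart is tilted about 9° counter-clockwise and viewed slightly from the left, with some photo noise. The Dec marker sits at 240ms.

240ms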